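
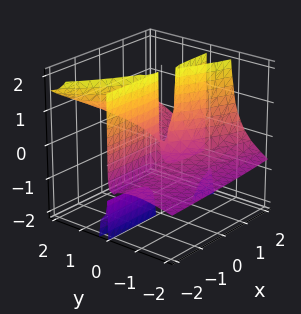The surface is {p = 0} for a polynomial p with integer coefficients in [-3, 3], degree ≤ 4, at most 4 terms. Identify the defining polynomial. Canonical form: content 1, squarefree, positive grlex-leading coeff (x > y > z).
First, I count 3 distinct pieces. Treating them together as one polynomial.
Next, the degree is 3 — the shape is more complex than any degree-2 surface.
Then, observable constraints: the visible z-axis segment lies entirely on the surface; it crosses the y-axis at the gridline y = 0; the visible x-axis segment lies entirely on the surface.
Finally, these observations pin down the coefficients.

x*y*z - y^3 + 3*y^2*z + x*y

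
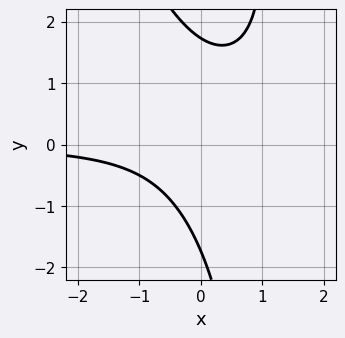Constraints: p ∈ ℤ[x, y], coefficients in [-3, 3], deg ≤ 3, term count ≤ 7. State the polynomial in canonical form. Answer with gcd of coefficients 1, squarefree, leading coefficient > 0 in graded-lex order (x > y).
(a) deg p = 3.
(b) Reading off the gridlines: the curve avoids every integer x-axis point in the box.
(c) The integer polynomial consistent with all of this is the stated p.

2*x^2*y + x*y^2 - 3*x*y - y^2 + 3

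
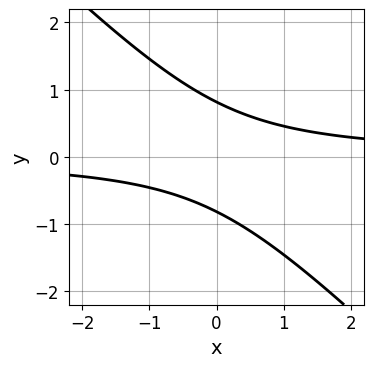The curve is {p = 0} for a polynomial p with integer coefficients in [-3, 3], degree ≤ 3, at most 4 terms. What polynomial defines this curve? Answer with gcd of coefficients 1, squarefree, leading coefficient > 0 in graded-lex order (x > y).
First, deg p = 2. No degree-1 curve has this shape.
Then, from the axis intercepts and sections: no x-intercept at any integer in the box.
Finally, matching integer coefficients to the picture gives p.

3*x*y + 3*y^2 - 2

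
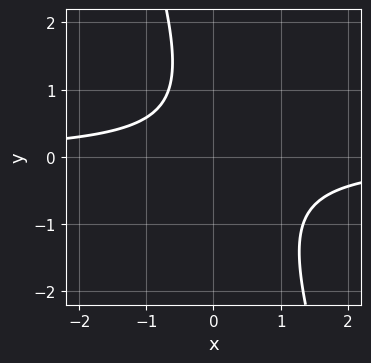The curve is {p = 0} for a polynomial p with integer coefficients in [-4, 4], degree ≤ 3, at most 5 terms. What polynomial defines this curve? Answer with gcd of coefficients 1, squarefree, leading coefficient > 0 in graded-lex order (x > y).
3*x*y + y^2 - y + 2

Degree: no degree-1 curve has this shape, so deg p = 2.
Reading off the gridlines: it misses every integer gridline on the y-axis; no x-intercept at any integer in the box.
Matching integer coefficients to the picture gives p.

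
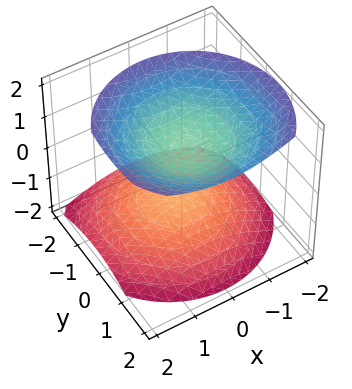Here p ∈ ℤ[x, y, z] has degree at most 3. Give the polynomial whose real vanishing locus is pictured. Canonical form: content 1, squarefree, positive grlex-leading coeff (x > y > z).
2*x^2 + 2*y^2 - y*z - 3*z^2 + 3

1. The picture has 2 separate pieces.
2. The degree is 2 — the shape is more complex than any degree-1 surface.
3. From the axis intercepts and sections: the z-axis gridline crossings are at z ∈ {-1, 1}; the surface avoids every integer x-axis point in the box.
4. Together with the visible shape, these determine p as stated.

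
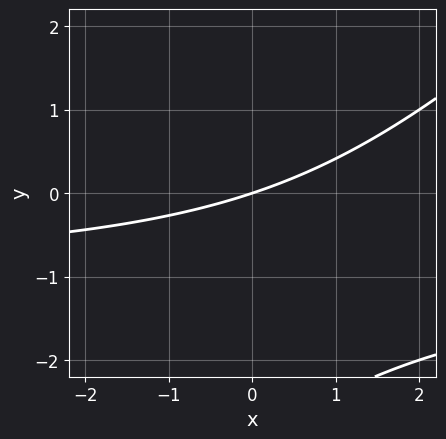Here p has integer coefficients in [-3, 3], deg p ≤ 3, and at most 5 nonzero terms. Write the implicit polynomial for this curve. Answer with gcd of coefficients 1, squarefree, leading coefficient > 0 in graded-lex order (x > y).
x*y - y^2 + x - 3*y

deg p = 2. No degree-1 curve has this shape.
From the visible intercepts: it crosses the y-axis at the gridline y = 0; it meets the x-axis at x = 0 (among the integer gridlines).
Solving for integer coefficients yields p as stated.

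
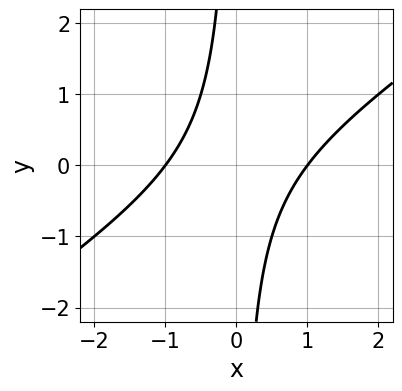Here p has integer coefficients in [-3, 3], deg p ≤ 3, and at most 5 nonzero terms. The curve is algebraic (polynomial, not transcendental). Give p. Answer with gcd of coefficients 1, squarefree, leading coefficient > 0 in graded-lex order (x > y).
2*x^2 - 3*x*y - 2

(a) The degree is 2 — no degree-1 curve has this shape.
(b) From the axis intercepts and sections: it misses every integer gridline on the y-axis; among the integer gridlines, it crosses the x-axis at x ∈ {-1, 1}.
(c) These observations pin down the coefficients.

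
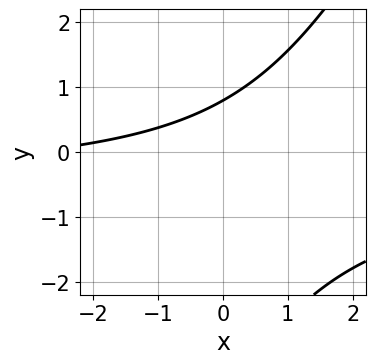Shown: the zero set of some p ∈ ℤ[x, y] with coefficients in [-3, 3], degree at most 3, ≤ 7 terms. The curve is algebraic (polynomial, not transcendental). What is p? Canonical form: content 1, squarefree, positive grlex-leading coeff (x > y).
2*x*y - y^2 + x - 3*y + 3

Degree: no degree-1 curve has this shape, so deg p = 2.
Observable constraints: it misses every integer gridline on the x-axis.
Putting this together gives p.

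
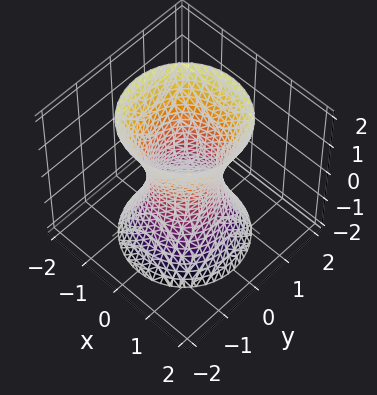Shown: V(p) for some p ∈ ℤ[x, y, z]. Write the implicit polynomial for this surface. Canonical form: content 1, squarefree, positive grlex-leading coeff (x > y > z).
3*x^2 + 3*y^2 - z^2 - 2

1. The degree is 2 — one connected sheet with a waist; a quadric.
2. Symmetries: the z ↦ −z reflection is a symmetry, so z appears only in even powers; the surface is invariant under rotation about z: p = q(x² + y², z).
3. Reading off the gridlines: a circular section at z = 2 has radius between 1 and 2; it misses every integer gridline on the z-axis.
4. Fitting integer coefficients to these (and the overall shape) gives p.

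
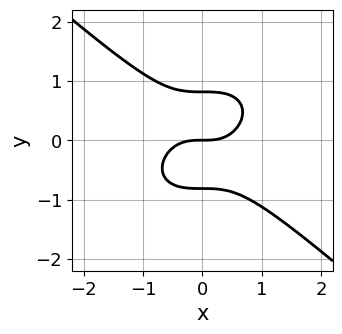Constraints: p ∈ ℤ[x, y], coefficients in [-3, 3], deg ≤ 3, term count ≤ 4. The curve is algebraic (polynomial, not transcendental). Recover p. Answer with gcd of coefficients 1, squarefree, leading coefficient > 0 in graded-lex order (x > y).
2*x^3 + 3*y^3 - 2*y

The degree is 3 — the shape is more complex than any degree-2 curve.
Against the integer gridlines: it meets the x-axis at x = 0 (among the integer gridlines); it crosses the y-axis at the gridline y = 0.
Fitting integer coefficients to these (and the overall shape) gives p.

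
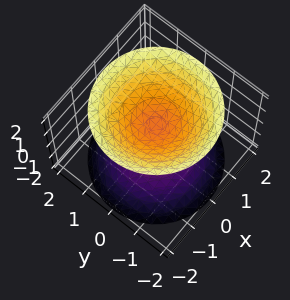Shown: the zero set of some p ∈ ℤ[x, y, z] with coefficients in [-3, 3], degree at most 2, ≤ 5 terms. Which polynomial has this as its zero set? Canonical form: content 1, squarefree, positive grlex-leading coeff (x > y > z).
First, I count 2 distinct pieces.
Then, deg p = 2.
Then, symmetries: rotational symmetry about the z-axis ⇒ p depends on x, y only through x² + y².
Then, against the integer gridlines: it misses every integer gridline on the y-axis; it misses every integer gridline on the x-axis; a circular section at z = -2 has radius between 1 and 2.
Finally, the integer polynomial consistent with all of this is the stated p.

2*x^2 + 2*y^2 - 2*z^2 + 1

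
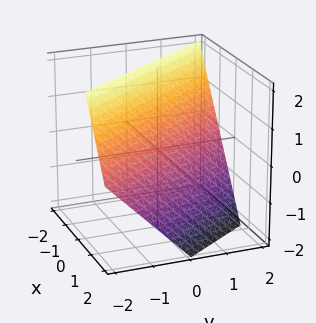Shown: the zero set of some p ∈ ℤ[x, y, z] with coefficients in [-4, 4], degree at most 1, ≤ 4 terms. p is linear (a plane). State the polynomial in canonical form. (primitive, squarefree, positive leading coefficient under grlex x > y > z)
3*x + 2*y + 2*z - 2

1. deg p = 1. Every cross-section is a straight line — this is a plane.
2. Reading off the gridlines: it meets the z-axis at z = 1 (among the integer gridlines); it meets the y-axis at y = 1 (among the integer gridlines).
3. Matching integer coefficients to the picture gives p.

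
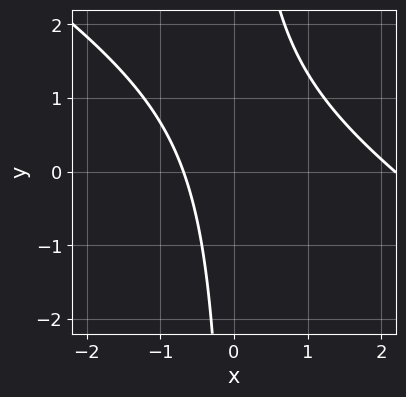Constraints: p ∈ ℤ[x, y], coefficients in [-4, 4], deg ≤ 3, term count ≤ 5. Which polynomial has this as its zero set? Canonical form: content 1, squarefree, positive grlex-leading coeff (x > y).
(a) Degree: the shape is more complex than any degree-1 curve, so deg p = 2.
(b) From the visible intercepts: the curve avoids every integer y-axis point in the box.
(c) Matching integer coefficients to the picture gives p.

2*x^2 + 3*x*y - 3*x - 3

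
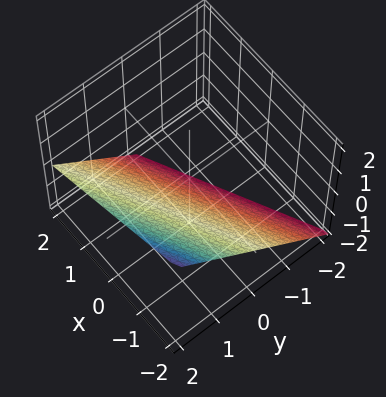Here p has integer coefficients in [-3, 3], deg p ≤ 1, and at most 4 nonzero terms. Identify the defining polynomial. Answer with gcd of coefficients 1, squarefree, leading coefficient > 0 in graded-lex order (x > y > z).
x - 2*y + 2*z + 2

First, degree: every cross-section is a straight line — this is a plane, so deg p = 1.
Then, from the axis intercepts and sections: one y-axis crossing is at y = 1; it crosses the z-axis at the gridline z = -1; it crosses the x-axis at the gridline x = -2.
Finally, solving for integer coefficients yields p as stated.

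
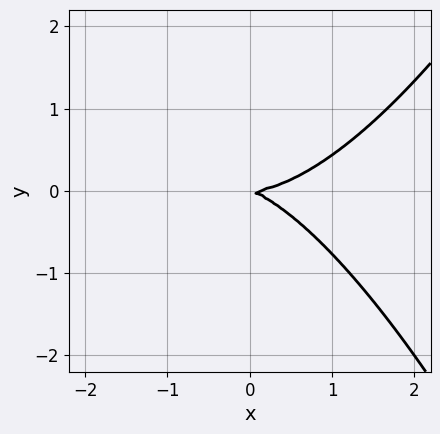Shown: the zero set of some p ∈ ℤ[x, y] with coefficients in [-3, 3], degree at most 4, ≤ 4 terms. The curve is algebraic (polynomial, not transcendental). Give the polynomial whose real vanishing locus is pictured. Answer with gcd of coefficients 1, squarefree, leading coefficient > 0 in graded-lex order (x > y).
(a) The degree is 3 — the shape is more complex than any degree-2 curve.
(b) From the axis intercepts and sections: it crosses the x-axis at the gridline x = 0; it crosses the y-axis at the gridline y = 0.
(c) Together with the visible shape, these determine p as stated.

x^3 - x*y - 3*y^2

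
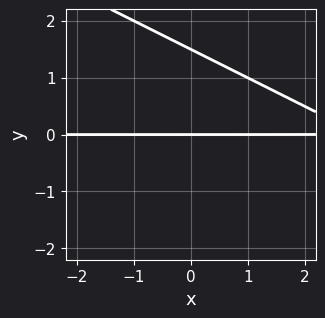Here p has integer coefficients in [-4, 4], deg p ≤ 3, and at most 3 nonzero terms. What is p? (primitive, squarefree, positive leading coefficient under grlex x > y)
x*y + 2*y^2 - 3*y

First, degree: no degree-1 curve has this shape, so deg p = 2.
Next, checking where it meets the axes: the visible x-axis segment lies entirely on the curve; one y-axis crossing is at y = 0.
Finally, the integer polynomial consistent with all of this is the stated p.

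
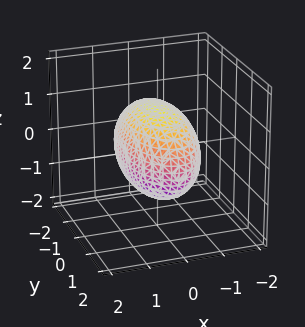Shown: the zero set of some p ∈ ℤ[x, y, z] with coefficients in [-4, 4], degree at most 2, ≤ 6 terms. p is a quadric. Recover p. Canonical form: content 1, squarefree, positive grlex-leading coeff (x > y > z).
3*x^2 + y^2 + 2*z^2 - 3

(a) deg p = 2. Bounded and convex; a quadric.
(b) Symmetries: it's symmetric under y → −y, forcing even powers of y; mirror symmetry z ↦ −z ⇒ only even powers of z; mirror symmetry x ↦ −x ⇒ only even powers of x.
(c) Observable constraints: among the integer gridlines, it crosses the x-axis at x ∈ {-1, 1}.
(d) Fitting integer coefficients to these (and the overall shape) gives p.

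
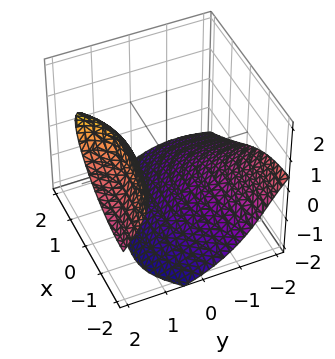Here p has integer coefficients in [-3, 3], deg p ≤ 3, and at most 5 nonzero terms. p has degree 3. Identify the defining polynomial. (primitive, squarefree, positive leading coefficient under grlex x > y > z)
First, I count 2 distinct pieces. Treating them together as one polynomial.
Next, degree: a generic line meets the surface in up to 3 points, so deg p = 3.
Then, reading off the gridlines: it misses every integer gridline on the y-axis; it misses every integer gridline on the x-axis.
Finally, fitting integer coefficients to these (and the overall shape) gives p.

x*y^2 + z^3 + x^2 - 3*y*z + 3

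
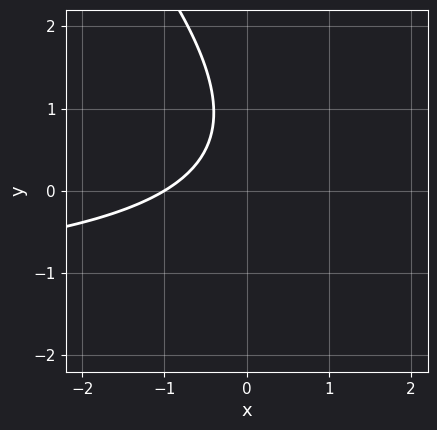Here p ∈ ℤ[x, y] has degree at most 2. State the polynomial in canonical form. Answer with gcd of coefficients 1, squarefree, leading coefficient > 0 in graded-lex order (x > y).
First, deg p = 2.
Next, from the visible intercepts: it crosses the x-axis at the gridline x = -1; the curve avoids every integer y-axis point in the box.
Finally, these observations pin down the coefficients.

2*x*y + 2*y^2 + 3*x - 3*y + 3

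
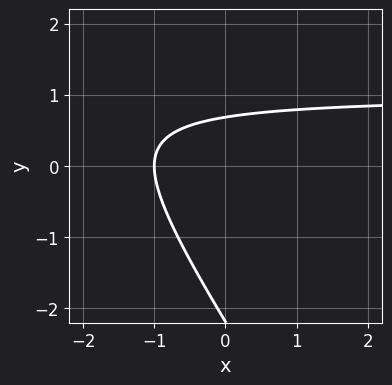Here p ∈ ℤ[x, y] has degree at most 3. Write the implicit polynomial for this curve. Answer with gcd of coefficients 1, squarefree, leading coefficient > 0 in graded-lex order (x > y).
First, degree: no degree-1 curve has this shape, so deg p = 2.
Next, reading off the gridlines: it crosses the x-axis at the gridline x = -1.
Finally, together with the visible shape, these determine p as stated.

3*x*y + 2*y^2 - 3*x + 3*y - 3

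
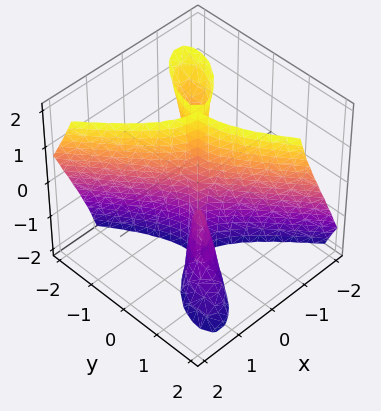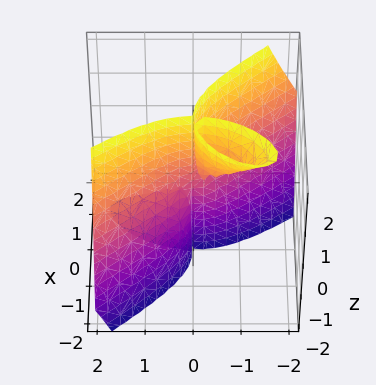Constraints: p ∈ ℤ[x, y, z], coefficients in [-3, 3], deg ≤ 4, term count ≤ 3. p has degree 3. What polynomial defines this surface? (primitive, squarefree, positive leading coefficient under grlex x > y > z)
I count 2 distinct pieces. Treating them together as one polynomial.
deg p = 3. The shape is more complex than any degree-2 surface.
Checking where it meets the axes: it crosses the x-axis at the gridline x = 0; the visible z-axis segment lies entirely on the surface; it meets the y-axis at y = 0 (among the integer gridlines).
Solving for integer coefficients yields p as stated.

2*x^3 + 2*x*y*z + y^3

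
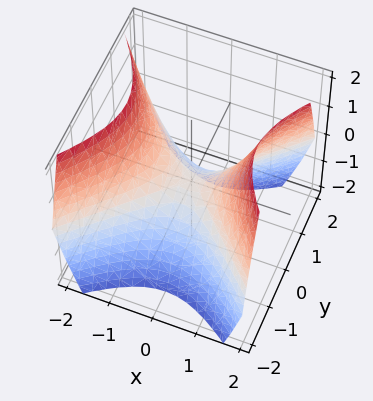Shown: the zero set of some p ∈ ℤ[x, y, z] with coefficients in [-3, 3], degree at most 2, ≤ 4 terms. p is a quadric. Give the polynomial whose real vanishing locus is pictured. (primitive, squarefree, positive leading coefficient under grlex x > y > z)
1. The degree is 2 — a saddle surface; a quadric.
2. Symmetries: mirror symmetry y ↦ −y ⇒ only even powers of y; mirror symmetry x ↦ −x ⇒ only even powers of x.
3. From the visible intercepts: one x-axis crossing is at x = 0; one z-axis crossing is at z = 0; one y-axis crossing is at y = 0.
4. These observations pin down the coefficients.

x^2 - y^2 - z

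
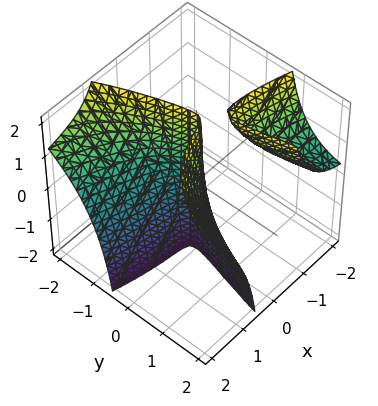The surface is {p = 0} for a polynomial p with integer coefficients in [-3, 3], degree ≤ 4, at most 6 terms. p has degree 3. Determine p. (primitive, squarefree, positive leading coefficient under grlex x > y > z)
First, the picture has 2 separate pieces. They look like related sheets of one shape, so recover p as a whole.
Next, degree: a generic line meets the surface in up to 3 points, so deg p = 3.
Next, against the integer gridlines: the visible z-axis segment lies entirely on the surface; it crosses the x-axis at the gridline x = 0; one y-axis crossing is at y = 0.
Finally, together with the visible shape, these determine p as stated.

x^3 + 2*x^2*y - 3*x*y*z - 2*y^2 + 2*x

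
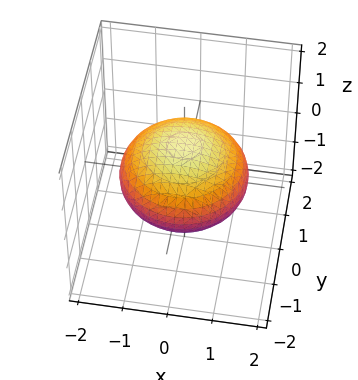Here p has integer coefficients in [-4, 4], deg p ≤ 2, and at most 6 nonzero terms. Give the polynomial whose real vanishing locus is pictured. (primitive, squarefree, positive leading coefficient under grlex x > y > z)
x^2 + y^2 + 2*z^2 - 2

deg p = 2. A generic line meets the surface in up to 2 points.
By symmetry, the surface is invariant under rotation about z: p = q(x² + y², z).
From the axis intercepts and sections: among the integer gridlines, it crosses the z-axis at z ∈ {-1, 1}; a circular section at z = 0 has radius between 1 and 2.
Together with the visible shape, these determine p as stated.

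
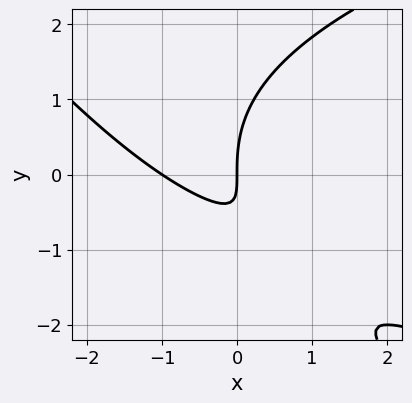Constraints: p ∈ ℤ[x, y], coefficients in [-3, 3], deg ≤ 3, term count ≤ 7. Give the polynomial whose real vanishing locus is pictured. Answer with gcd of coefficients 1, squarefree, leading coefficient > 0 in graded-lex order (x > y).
First, degree: a generic line meets the curve in up to 3 points, so deg p = 3.
Then, observable constraints: the x-axis gridline crossings are at x ∈ {-1, 0}; one y-axis crossing is at y = 0.
Finally, putting this together gives p.

x*y^2 + y^3 - 2*x^2 - 3*x*y - 2*x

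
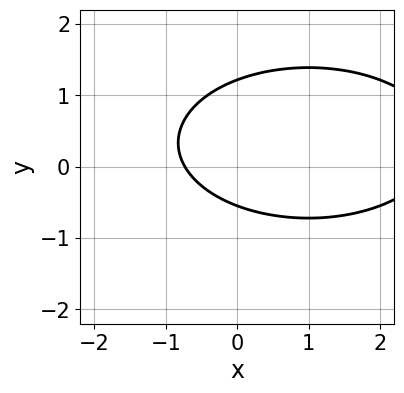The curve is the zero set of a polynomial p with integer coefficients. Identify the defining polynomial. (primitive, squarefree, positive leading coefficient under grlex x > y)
x^2 + 3*y^2 - 2*x - 2*y - 2

1. deg p = 2. The shape is more complex than any degree-1 curve.
2. Matching integer coefficients to the picture gives p.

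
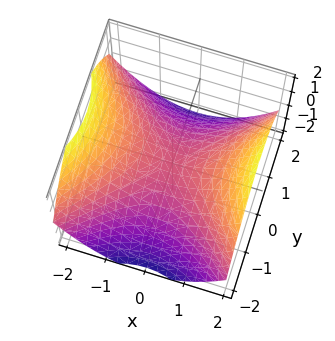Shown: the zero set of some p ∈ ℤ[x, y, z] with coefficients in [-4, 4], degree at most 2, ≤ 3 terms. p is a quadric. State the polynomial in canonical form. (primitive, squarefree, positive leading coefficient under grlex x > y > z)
First, degree: a saddle surface; a quadric, so deg p = 2.
Then, symmetries: the y ↦ −y reflection is a symmetry, so y appears only in even powers; it's symmetric under x → −x, forcing even powers of x.
Next, from the visible intercepts: it crosses the x-axis at the gridline x = 0; it crosses the z-axis at the gridline z = 0; it meets the y-axis at y = 0 (among the integer gridlines).
Finally, assembling these constraints gives the stated polynomial.

x^2 - y^2 - 2*z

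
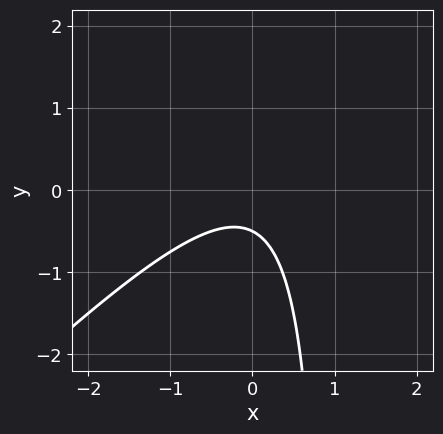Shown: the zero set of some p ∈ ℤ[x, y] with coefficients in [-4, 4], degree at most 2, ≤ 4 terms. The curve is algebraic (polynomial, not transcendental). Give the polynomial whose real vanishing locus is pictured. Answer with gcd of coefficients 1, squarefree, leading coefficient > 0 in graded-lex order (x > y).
2*x^2 - 2*x*y + 2*y + 1

(a) deg p = 2.
(b) From the visible intercepts: the curve avoids every integer x-axis point in the box.
(c) Solving for integer coefficients yields p as stated.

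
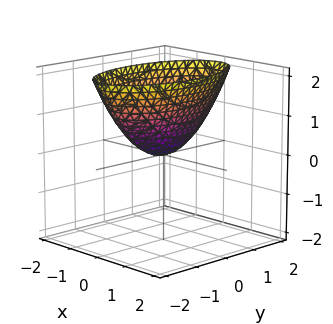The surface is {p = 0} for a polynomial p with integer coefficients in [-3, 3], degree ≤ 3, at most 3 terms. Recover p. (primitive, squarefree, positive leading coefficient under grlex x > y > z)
3*x^2 + y^2 - 2*z

deg p = 2. A single bowl opening along one axis; a quadric.
Symmetries: it's symmetric under y → −y, forcing even powers of y; the x ↦ −x reflection is a symmetry, so x appears only in even powers.
From the visible intercepts: one x-axis crossing is at x = 0; it crosses the z-axis at the gridline z = 0; one y-axis crossing is at y = 0.
Together with the visible shape, these determine p as stated.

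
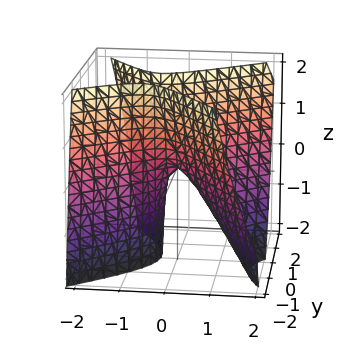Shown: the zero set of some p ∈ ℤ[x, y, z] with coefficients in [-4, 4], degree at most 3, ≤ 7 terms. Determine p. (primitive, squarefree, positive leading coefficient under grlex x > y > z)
3*x^2 - 2*x*y + 2*x*z - 3*y^2 + z

(a) Degree: a generic line meets the surface in up to 2 points, so deg p = 2.
(b) Observable constraints: it meets the x-axis at x = 0 (among the integer gridlines); it crosses the y-axis at the gridline y = 0.
(c) Together with the visible shape, these determine p as stated.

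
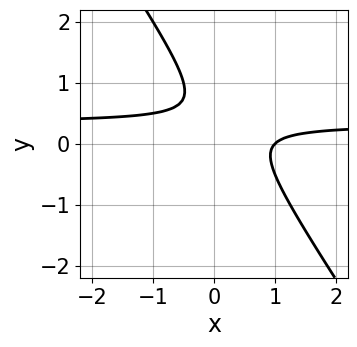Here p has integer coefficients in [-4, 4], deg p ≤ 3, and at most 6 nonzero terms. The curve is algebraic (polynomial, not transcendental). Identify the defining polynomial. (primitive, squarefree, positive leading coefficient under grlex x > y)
1. The degree is 2 — a generic line meets the curve in up to 2 points.
2. Reading off the gridlines: it meets the x-axis at x = 1 (among the integer gridlines); it misses every integer gridline on the y-axis.
3. Assembling these constraints gives the stated polynomial.

3*x*y + 2*y^2 - x - 2*y + 1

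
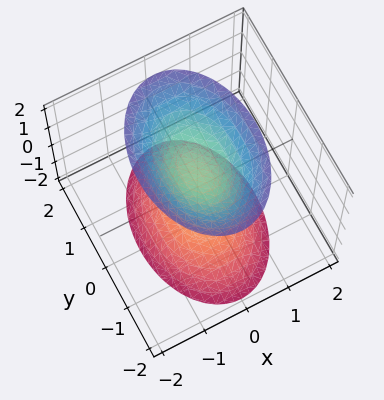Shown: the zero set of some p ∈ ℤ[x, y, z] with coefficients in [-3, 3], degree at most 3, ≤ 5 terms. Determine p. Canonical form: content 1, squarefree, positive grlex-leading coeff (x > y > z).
2*x^2 + y^2 - z^2 + 1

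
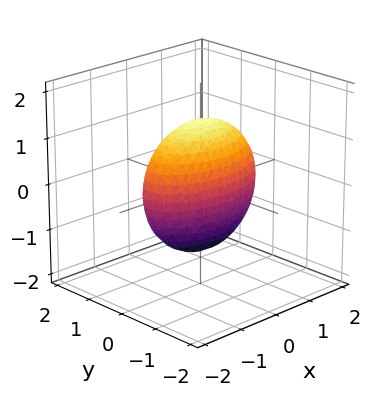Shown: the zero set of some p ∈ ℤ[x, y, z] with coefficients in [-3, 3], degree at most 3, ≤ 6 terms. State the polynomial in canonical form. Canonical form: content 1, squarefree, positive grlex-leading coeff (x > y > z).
(a) Degree: bounded and convex; a quadric, so deg p = 2.
(b) Symmetries: mirror symmetry z ↦ −z ⇒ only even powers of z; it's symmetric under x → −x, forcing even powers of x; mirror symmetry y ↦ −y ⇒ only even powers of y.
(c) Together with the visible shape, these determine p as stated.

x^2 + 3*y^2 + z^2 - 2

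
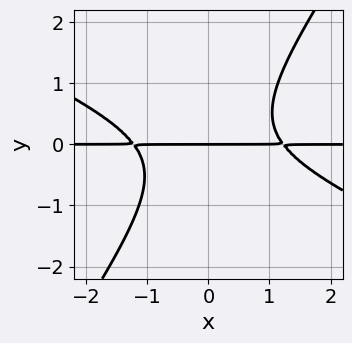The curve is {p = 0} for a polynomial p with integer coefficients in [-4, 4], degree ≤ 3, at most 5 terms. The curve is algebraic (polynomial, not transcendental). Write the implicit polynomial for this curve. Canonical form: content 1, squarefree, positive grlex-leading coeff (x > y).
2*x^2*y + 3*x*y^2 - 3*y^3 - 3*y

First, the degree is 3 — the shape is more complex than any degree-2 curve.
Next, reading off the gridlines: every point of the x-axis in the box is on the curve; one y-axis crossing is at y = 0.
Finally, solving for integer coefficients yields p as stated.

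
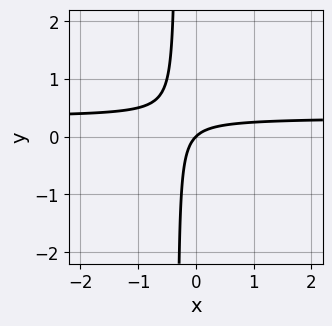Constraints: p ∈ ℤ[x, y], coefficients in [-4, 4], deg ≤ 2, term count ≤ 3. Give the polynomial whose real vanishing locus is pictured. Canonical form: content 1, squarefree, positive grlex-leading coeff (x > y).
3*x*y - x + y

(a) The degree is 2 — the shape is more complex than any degree-1 curve.
(b) From the visible intercepts: it crosses the y-axis at the gridline y = 0; one x-axis crossing is at x = 0.
(c) Assembling these constraints gives the stated polynomial.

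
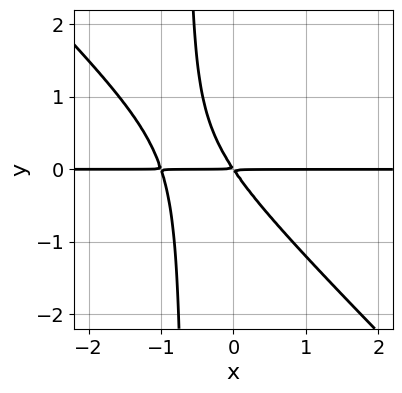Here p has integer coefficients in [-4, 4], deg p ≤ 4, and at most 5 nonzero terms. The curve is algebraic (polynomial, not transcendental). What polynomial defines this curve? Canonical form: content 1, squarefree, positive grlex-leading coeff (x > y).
3*x^2*y + 3*x*y^2 + 3*x*y + 2*y^2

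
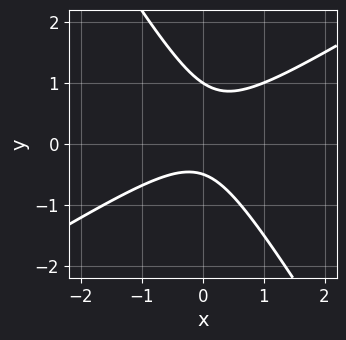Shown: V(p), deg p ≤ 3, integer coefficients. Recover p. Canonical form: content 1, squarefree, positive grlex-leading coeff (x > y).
(a) The degree is 2 — no degree-1 curve has this shape.
(b) Checking where it meets the axes: it meets the y-axis at y = 1 (among the integer gridlines); no x-intercept at any integer in the box.
(c) Fitting integer coefficients to these (and the overall shape) gives p.

2*x^2 - 2*x*y - 2*y^2 + y + 1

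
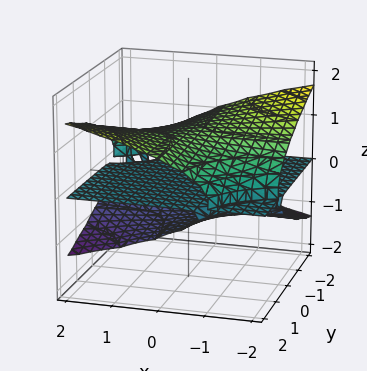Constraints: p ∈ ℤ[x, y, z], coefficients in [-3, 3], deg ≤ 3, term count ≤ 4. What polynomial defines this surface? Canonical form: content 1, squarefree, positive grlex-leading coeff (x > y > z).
x*y*z - 3*z^3 + z^2 + 2*z

1. deg p = 3. The shape is more complex than any degree-2 surface.
2. Reading off the gridlines: every point of the x-axis in the box is on the surface; every point of the y-axis in the box is on the surface.
3. These observations pin down the coefficients. Check: (0, 0, 1) on the z-axis lies on the surface, and p(0, 0, 1) = 0. ✓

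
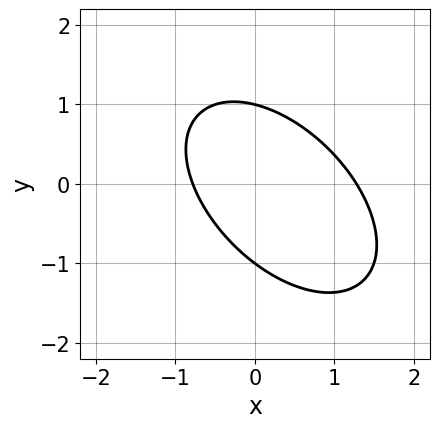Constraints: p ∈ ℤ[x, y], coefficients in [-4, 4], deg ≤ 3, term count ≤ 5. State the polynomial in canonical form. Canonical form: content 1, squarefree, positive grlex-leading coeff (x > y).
1. deg p = 2.
2. Against the integer gridlines: among the integer gridlines, it crosses the y-axis at y ∈ {-1, 1}.
3. These observations pin down the coefficients.

2*x^2 + 2*x*y + 2*y^2 - x - 2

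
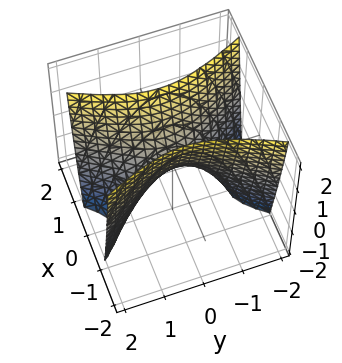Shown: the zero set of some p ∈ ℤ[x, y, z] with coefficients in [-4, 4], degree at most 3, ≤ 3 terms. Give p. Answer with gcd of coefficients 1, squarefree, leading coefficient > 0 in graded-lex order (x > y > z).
(a) deg p = 2. A hyperbolic paraboloid; a quadric.
(b) Symmetries: it's symmetric under y → −y, forcing even powers of y; the x ↦ −x reflection is a symmetry, so x appears only in even powers.
(c) From the visible intercepts: it crosses the x-axis at the gridline x = 0; it meets the y-axis at y = 0 (among the integer gridlines); one z-axis crossing is at z = 0.
(d) Solving for integer coefficients yields p as stated.

3*x^2 - y^2 - z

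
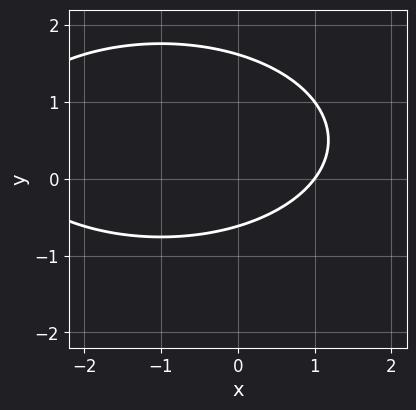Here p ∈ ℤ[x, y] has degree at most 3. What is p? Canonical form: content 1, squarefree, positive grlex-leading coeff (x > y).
(a) Degree: the shape is more complex than any degree-1 curve, so deg p = 2.
(b) Against the integer gridlines: it crosses the x-axis at the gridline x = 1.
(c) Fitting integer coefficients to these (and the overall shape) gives p.

x^2 + 3*y^2 + 2*x - 3*y - 3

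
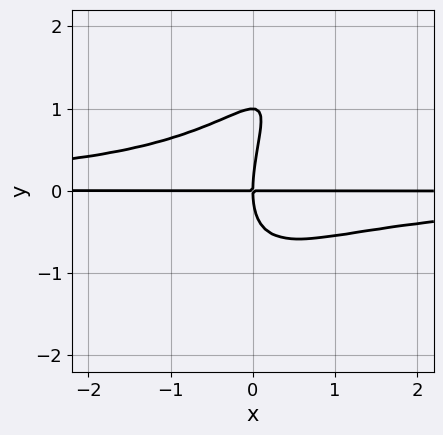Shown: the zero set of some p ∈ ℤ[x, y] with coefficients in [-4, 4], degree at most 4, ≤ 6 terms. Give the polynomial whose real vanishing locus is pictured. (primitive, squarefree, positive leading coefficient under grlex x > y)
deg p = 4.
Checking where it meets the axes: among the integer gridlines, it crosses the y-axis at y ∈ {0, 1}; every point of the x-axis in the box is on the curve.
Matching integer coefficients to the picture gives p.

3*x^2*y^2 - 3*x*y^3 + y^4 - y^3 + 3*x*y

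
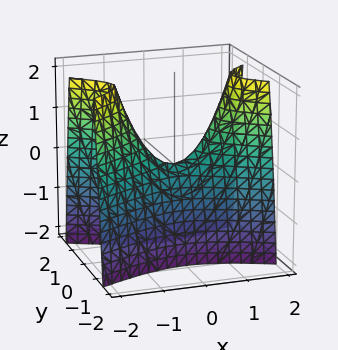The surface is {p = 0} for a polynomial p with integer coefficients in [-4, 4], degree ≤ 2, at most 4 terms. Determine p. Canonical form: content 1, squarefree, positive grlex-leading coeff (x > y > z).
x^2 - 3*y^2 - z

deg p = 2. A saddle surface; a quadric.
Symmetries: the y ↦ −y reflection is a symmetry, so y appears only in even powers; the x ↦ −x reflection is a symmetry, so x appears only in even powers.
Reading off the gridlines: it meets the y-axis at y = 0 (among the integer gridlines); it meets the z-axis at z = 0 (among the integer gridlines); it crosses the x-axis at the gridline x = 0.
These observations pin down the coefficients.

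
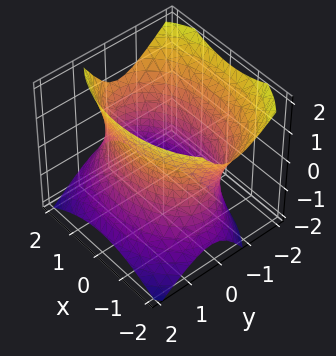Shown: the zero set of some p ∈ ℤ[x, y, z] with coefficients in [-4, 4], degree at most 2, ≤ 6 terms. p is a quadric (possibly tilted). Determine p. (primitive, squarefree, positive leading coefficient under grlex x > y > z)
x^2 + 2*y^2 + y*z - z^2 - 3

First, degree: the shape is more complex than any degree-1 surface, so deg p = 2.
Then, observable constraints: the surface avoids every integer z-axis point in the box.
Finally, these observations pin down the coefficients.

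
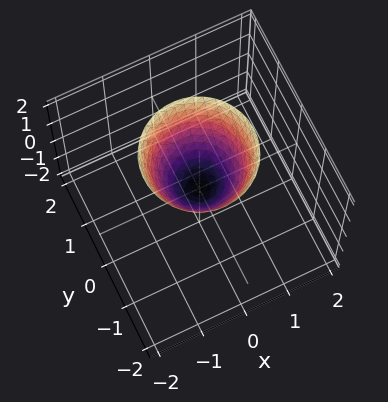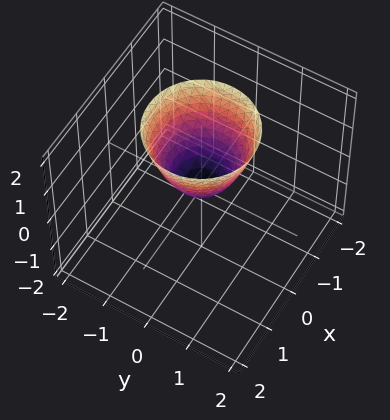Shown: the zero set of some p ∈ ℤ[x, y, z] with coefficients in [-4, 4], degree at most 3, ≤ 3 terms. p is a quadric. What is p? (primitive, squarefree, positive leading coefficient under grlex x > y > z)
(a) deg p = 2. A single bowl opening along one axis; a quadric.
(b) Symmetries: the z-axis is an axis of rotation, so x and y enter only as x² + y².
(c) Reading off the gridlines: it meets the x-axis at x = 0 (among the integer gridlines); it meets the z-axis at z = 0 (among the integer gridlines); it meets the y-axis at y = 0 (among the integer gridlines).
(d) The integer polynomial consistent with all of this is the stated p.

3*x^2 + 3*y^2 - 2*z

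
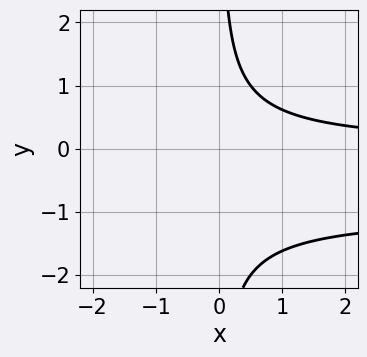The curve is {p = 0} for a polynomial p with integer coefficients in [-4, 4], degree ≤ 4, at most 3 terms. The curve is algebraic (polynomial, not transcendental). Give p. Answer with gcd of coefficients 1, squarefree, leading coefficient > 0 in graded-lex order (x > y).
x*y^2 + x*y - 1

1. Degree: no degree-2 curve has this shape, so deg p = 3.
2. Against the integer gridlines: it misses every integer gridline on the x-axis; it misses every integer gridline on the y-axis.
3. Solving for integer coefficients yields p as stated.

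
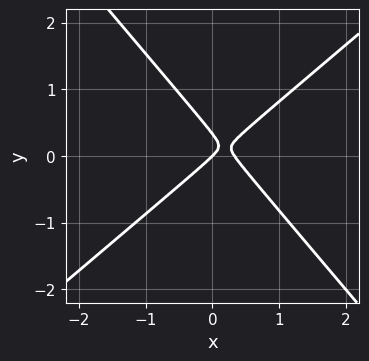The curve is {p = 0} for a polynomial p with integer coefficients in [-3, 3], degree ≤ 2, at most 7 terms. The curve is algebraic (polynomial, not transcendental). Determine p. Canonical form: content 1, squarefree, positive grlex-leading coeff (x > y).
Degree: a generic line meets the curve in up to 2 points, so deg p = 2.
Against the integer gridlines: one x-axis crossing is at x = 0; it crosses the y-axis at the gridline y = 0.
Together with the visible shape, these determine p as stated.

3*x^2 - x*y - 3*y^2 - x + y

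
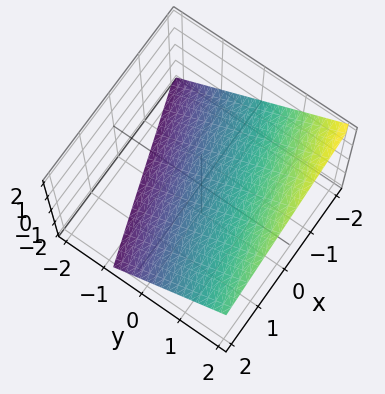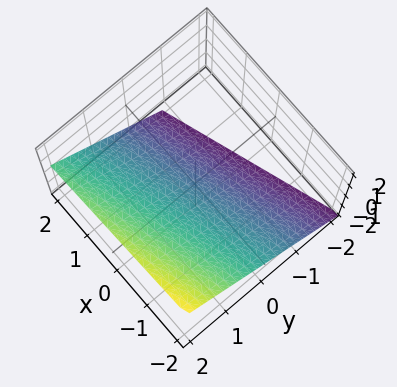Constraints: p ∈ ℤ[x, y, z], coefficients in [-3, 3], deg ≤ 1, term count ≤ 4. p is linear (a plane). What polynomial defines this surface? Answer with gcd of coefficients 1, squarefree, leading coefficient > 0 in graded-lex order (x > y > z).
(a) deg p = 1.
(b) Checking where it meets the axes: one x-axis crossing is at x = -2.
(c) Putting this together gives p.

x - 3*y + 3*z + 2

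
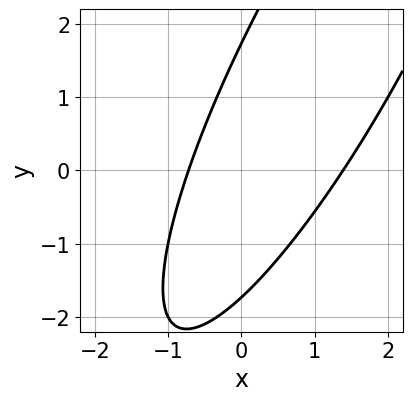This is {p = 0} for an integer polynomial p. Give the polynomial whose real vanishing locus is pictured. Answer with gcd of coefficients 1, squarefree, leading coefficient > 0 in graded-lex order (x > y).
The degree is 2 — no degree-1 curve has this shape.
Putting this together gives p.

3*x^2 - 3*x*y + y^2 - 2*x - 3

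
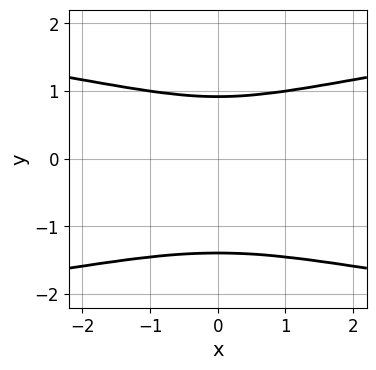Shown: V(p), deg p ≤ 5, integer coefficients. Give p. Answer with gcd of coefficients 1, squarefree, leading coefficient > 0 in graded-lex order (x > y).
Degree: no degree-3 curve has this shape, so deg p = 4.
Symmetries: the x ↦ −x reflection is a symmetry, so x appears only in even powers.
Against the integer gridlines: the curve avoids every integer x-axis point in the box.
Fitting integer coefficients to these (and the overall shape) gives p.

3*y^4 + 2*y^3 - x^2 - 2*y^2 - 2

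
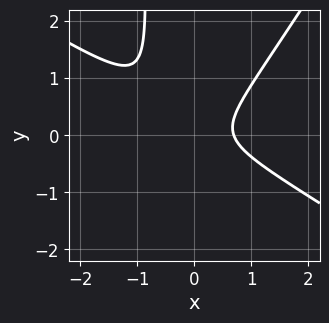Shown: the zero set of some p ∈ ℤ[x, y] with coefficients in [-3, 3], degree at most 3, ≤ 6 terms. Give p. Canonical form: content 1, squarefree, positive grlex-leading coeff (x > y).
3*x^3 + 3*x^2*y - 3*x*y^2 - 3*y^2 - 1

(a) deg p = 3.
(b) Reading off the gridlines: no y-intercept at any integer in the box.
(c) Matching integer coefficients to the picture gives p.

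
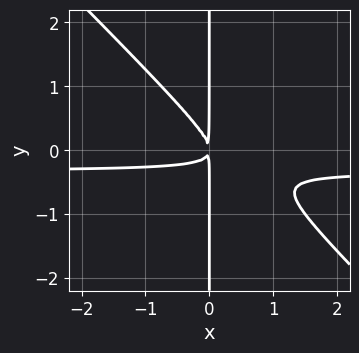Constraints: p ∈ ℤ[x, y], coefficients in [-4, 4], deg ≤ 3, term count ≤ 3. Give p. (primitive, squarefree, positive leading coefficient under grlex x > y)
3*x^2*y + 3*x*y^2 + x^2

The degree is 3 — no degree-2 curve has this shape.
From the axis intercepts and sections: the visible y-axis segment lies entirely on the curve.
Putting this together gives p.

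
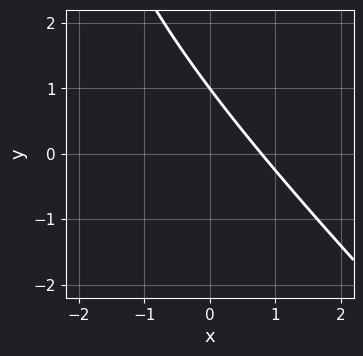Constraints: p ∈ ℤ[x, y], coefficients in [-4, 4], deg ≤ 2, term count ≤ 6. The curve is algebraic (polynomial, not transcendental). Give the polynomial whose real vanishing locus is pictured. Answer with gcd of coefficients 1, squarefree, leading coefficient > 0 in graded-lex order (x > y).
(a) Degree: no degree-1 curve has this shape, so deg p = 2.
(b) Observable constraints: it crosses the y-axis at the gridline y = 1.
(c) Together with the visible shape, these determine p as stated.

x^2 + x*y + 3*x + 3*y - 3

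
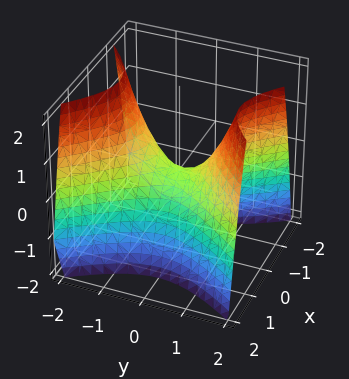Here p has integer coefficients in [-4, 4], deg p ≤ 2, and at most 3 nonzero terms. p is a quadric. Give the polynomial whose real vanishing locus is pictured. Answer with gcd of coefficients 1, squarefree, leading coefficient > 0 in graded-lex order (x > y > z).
Degree: a saddle surface; a quadric, so deg p = 2.
Symmetries: it's symmetric under y → −y, forcing even powers of y; the x ↦ −x reflection is a symmetry, so x appears only in even powers.
Observable constraints: it crosses the z-axis at the gridline z = 0; it meets the x-axis at x = 0 (among the integer gridlines); one y-axis crossing is at y = 0.
Fitting integer coefficients to these (and the overall shape) gives p.

3*x^2 - 2*y^2 + 2*z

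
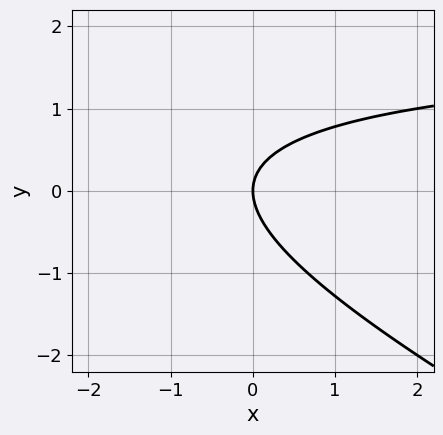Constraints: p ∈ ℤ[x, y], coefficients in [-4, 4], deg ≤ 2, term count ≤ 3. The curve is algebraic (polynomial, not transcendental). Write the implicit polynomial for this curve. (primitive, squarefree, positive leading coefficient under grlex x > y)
x*y + 2*y^2 - 2*x

(a) The degree is 2 — no degree-1 curve has this shape.
(b) Checking where it meets the axes: one x-axis crossing is at x = 0; one y-axis crossing is at y = 0.
(c) The integer polynomial consistent with all of this is the stated p.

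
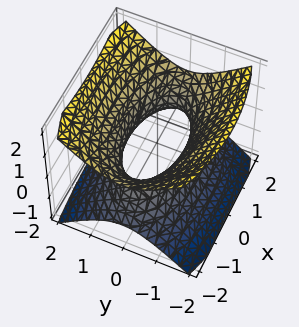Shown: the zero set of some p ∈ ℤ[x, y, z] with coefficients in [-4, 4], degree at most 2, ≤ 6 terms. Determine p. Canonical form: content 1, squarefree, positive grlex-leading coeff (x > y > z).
First, the degree is 2 — an hourglass — one-sheet hyperboloid; a quadric.
Next, symmetries: mirror symmetry z ↦ −z ⇒ only even powers of z; the y ↦ −y reflection is a symmetry, so y appears only in even powers; the x ↦ −x reflection is a symmetry, so x appears only in even powers.
Then, from the visible intercepts: it misses every integer gridline on the z-axis.
Finally, together with the visible shape, these determine p as stated.

x^2 + 3*y^2 - 3*z^2 - 2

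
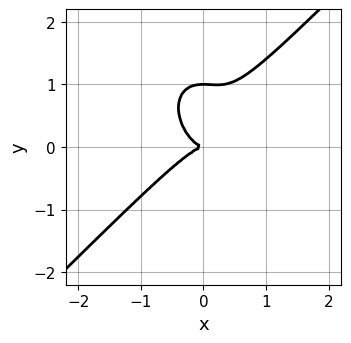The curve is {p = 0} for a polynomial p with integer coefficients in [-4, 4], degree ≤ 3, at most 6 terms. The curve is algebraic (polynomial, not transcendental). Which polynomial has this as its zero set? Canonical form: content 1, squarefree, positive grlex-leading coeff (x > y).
First, deg p = 3. A generic line meets the curve in up to 3 points.
Then, against the integer gridlines: the y-axis gridline crossings are at y ∈ {0, 1}; it meets the x-axis at x = 0 (among the integer gridlines).
Finally, fitting integer coefficients to these (and the overall shape) gives p.

3*x^3 - x^2*y - 2*y^3 + 2*y^2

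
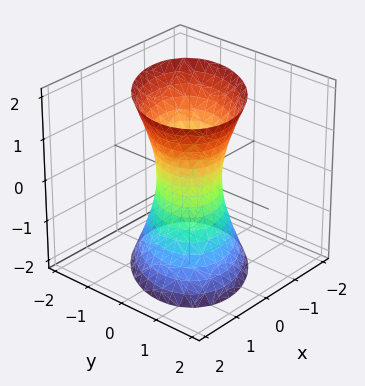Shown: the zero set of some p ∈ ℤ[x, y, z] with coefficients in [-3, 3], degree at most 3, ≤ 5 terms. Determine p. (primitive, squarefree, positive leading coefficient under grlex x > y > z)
3*x^2 - 2*x*y + 3*y^2 - z^2 - 2

(a) The degree is 2 — no degree-1 surface has this shape.
(b) Reading off the gridlines: the surface avoids every integer z-axis point in the box.
(c) Solving for integer coefficients yields p as stated.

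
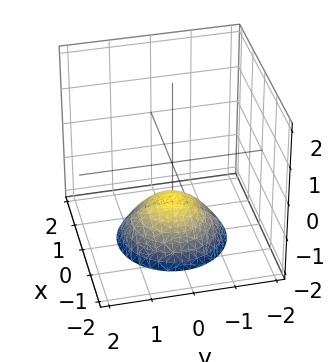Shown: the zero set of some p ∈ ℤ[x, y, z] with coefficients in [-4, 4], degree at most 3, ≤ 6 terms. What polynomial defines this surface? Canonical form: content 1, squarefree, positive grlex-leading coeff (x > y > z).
2*x^2 + 2*y^2 + 3*z + 3

First, degree: a generic line meets the surface in up to 2 points, so deg p = 2.
Then, by symmetry, the z-axis is an axis of rotation, so x and y enter only as x² + y².
Next, against the integer gridlines: the surface avoids every integer y-axis point in the box; the surface avoids every integer x-axis point in the box; one z-axis crossing is at z = -1.
Finally, assembling these constraints gives the stated polynomial.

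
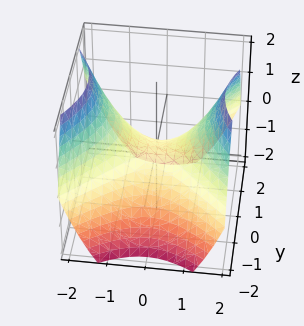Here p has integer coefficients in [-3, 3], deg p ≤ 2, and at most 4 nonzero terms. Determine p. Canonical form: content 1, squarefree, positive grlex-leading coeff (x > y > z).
2*x^2 - 2*y^2 - 3*z

(a) deg p = 2.
(b) Symmetries: it's symmetric under y → −y, forcing even powers of y; the x ↦ −x reflection is a symmetry, so x appears only in even powers.
(c) From the visible intercepts: it meets the x-axis at x = 0 (among the integer gridlines); it meets the z-axis at z = 0 (among the integer gridlines); one y-axis crossing is at y = 0.
(d) Solving for integer coefficients yields p as stated.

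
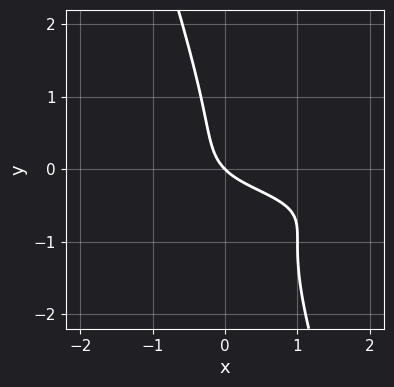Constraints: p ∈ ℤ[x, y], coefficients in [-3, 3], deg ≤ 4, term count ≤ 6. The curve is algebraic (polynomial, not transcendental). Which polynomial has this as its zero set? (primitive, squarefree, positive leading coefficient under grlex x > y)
3*x*y^2 + y^3 + 2*x*y + x + y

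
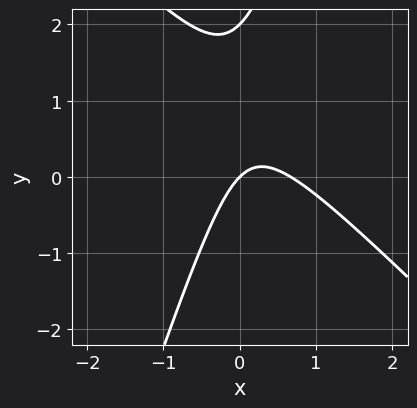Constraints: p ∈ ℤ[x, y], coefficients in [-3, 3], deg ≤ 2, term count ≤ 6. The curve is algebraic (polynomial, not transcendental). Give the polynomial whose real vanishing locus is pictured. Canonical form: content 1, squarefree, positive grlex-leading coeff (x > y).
3*x^2 + 2*x*y - y^2 - 2*x + 2*y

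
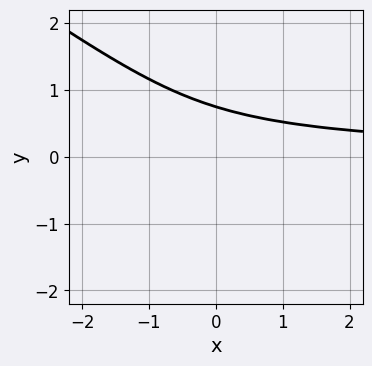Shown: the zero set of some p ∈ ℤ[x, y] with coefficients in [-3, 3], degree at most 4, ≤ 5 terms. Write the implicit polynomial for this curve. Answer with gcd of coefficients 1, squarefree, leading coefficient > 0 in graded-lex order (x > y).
2*x*y^2 + 3*y^3 + x*y + y - 2

(a) Degree: a generic line meets the curve in up to 3 points, so deg p = 3.
(b) Reading off the gridlines: the curve avoids every integer x-axis point in the box.
(c) Putting this together gives p.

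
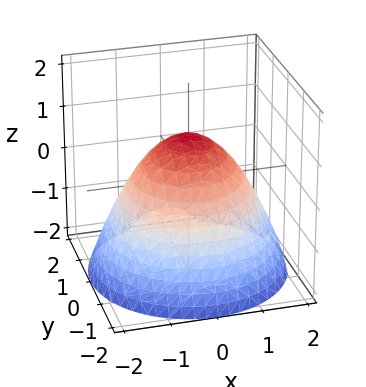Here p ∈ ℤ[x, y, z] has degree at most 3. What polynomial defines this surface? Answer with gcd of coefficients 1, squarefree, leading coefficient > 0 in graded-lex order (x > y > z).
1. deg p = 2.
2. Symmetries: rotational symmetry about the z-axis ⇒ p depends on x, y only through x² + y².
3. Checking where it meets the axes: it meets the z-axis at z = 1 (among the integer gridlines); a circular section at z = -1 has radius between 1 and 2.
4. Together with the visible shape, these determine p as stated.

2*x^2 + 2*y^2 + 3*z - 3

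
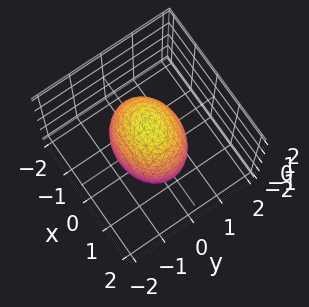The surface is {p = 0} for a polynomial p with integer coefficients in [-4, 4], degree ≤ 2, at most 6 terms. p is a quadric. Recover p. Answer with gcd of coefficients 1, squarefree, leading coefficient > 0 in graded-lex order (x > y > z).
2*x^2 + 3*y^2 + z^2 - 3

1. deg p = 2.
2. Symmetries: mirror symmetry x ↦ −x ⇒ only even powers of x; mirror symmetry z ↦ −z ⇒ only even powers of z; mirror symmetry y ↦ −y ⇒ only even powers of y.
3. Observable constraints: the y-axis gridline crossings are at y ∈ {-1, 1}.
4. Solving for integer coefficients yields p as stated.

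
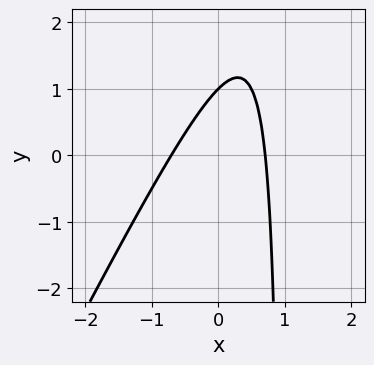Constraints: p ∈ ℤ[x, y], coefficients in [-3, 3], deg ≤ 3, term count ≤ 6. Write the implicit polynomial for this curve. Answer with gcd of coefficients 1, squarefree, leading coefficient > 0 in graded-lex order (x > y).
2*x^2 - x*y + y - 1

(a) The degree is 2 — a generic line meets the curve in up to 2 points.
(b) Checking where it meets the axes: it meets the y-axis at y = 1 (among the integer gridlines).
(c) Matching integer coefficients to the picture gives p.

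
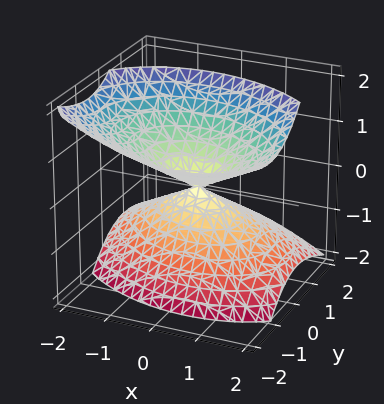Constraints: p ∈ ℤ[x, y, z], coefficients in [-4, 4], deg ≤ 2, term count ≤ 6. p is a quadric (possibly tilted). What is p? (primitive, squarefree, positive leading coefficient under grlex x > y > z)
2*x^2 + x*y + 3*y^2 + 3*y*z - 3*z^2

First, there are 2 components. They look like related sheets of one shape, so recover p as a whole.
Then, deg p = 2. No degree-1 surface has this shape.
Next, from the axis intercepts and sections: it meets the z-axis at z = 0 (among the integer gridlines); one y-axis crossing is at y = 0; it crosses the x-axis at the gridline x = 0.
Finally, matching integer coefficients to the picture gives p.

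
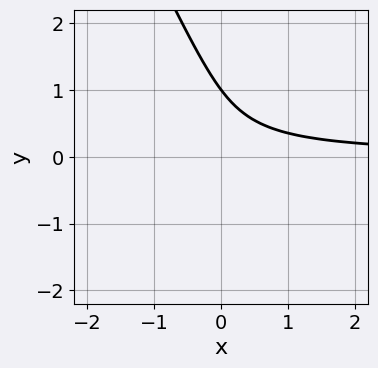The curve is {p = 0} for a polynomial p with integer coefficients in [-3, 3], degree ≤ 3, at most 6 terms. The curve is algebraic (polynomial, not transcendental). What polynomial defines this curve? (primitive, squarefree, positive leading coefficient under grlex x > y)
2*x*y^2 + y^3 + 2*x*y - 1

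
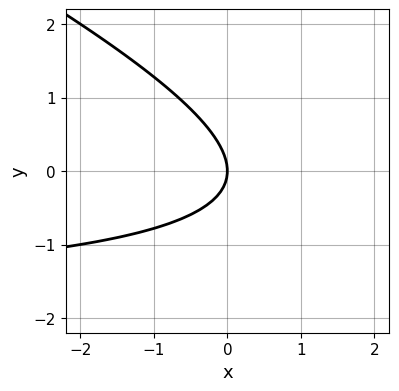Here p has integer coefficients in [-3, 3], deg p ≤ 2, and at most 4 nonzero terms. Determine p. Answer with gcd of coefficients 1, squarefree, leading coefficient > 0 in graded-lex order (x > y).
(a) Degree: the shape is more complex than any degree-1 curve, so deg p = 2.
(b) Checking where it meets the axes: it crosses the y-axis at the gridline y = 0; one x-axis crossing is at x = 0.
(c) Together with the visible shape, these determine p as stated.

x*y + 2*y^2 + 2*x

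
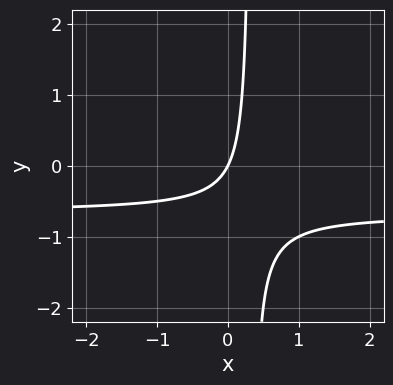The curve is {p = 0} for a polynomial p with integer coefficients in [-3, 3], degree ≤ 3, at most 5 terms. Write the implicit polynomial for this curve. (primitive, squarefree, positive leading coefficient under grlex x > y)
(a) The degree is 2 — the shape is more complex than any degree-1 curve.
(b) Checking where it meets the axes: it meets the x-axis at x = 0 (among the integer gridlines); it crosses the y-axis at the gridline y = 0.
(c) The integer polynomial consistent with all of this is the stated p.

3*x*y + 2*x - y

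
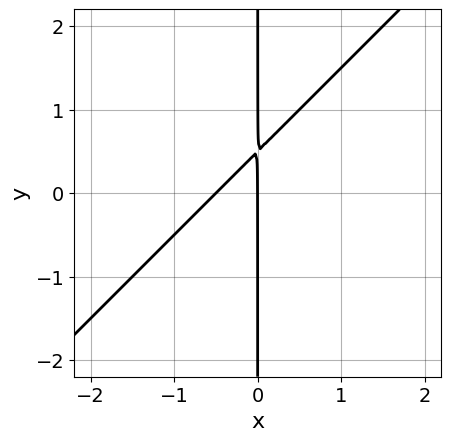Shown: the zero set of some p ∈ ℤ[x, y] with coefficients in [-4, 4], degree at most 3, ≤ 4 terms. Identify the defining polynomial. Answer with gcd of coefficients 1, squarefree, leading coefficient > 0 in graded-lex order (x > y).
(a) deg p = 2. No degree-1 curve has this shape.
(b) Checking where it meets the axes: every point of the y-axis in the box is on the curve; it crosses the x-axis at the gridline x = 0.
(c) Fitting integer coefficients to these (and the overall shape) gives p.

2*x^2 - 2*x*y + x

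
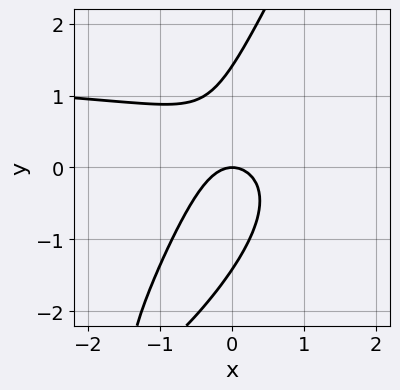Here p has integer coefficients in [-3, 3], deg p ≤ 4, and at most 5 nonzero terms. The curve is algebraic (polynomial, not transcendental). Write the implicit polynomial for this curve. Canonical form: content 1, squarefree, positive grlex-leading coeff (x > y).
2*x^2*y - 3*x*y^2 + y^3 - 3*x^2 - 2*y

The degree is 3 — the shape is more complex than any degree-2 curve.
Checking where it meets the axes: one y-axis crossing is at y = 0; it crosses the x-axis at the gridline x = 0.
Solving for integer coefficients yields p as stated.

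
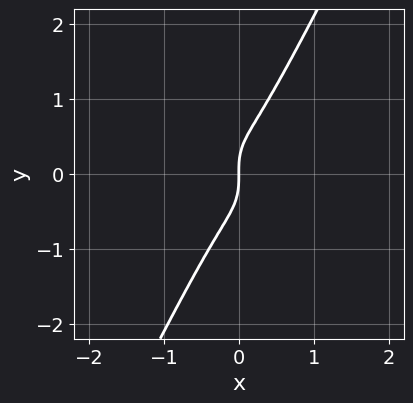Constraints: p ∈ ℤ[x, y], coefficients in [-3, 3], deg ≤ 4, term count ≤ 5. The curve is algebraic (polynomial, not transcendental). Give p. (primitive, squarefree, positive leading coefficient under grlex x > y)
2*x^3 + 3*x^2*y - y^3 + x

Degree: a generic line meets the curve in up to 3 points, so deg p = 3.
Against the integer gridlines: it crosses the y-axis at the gridline y = 0; it crosses the x-axis at the gridline x = 0.
Matching integer coefficients to the picture gives p.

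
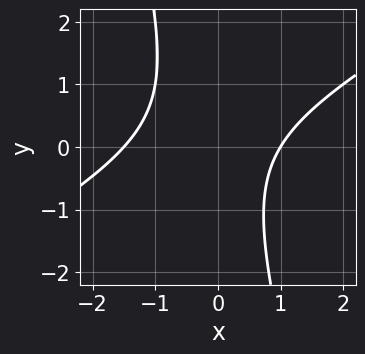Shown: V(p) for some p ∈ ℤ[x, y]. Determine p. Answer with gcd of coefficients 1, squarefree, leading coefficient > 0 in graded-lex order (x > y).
First, degree: a generic line meets the curve in up to 2 points, so deg p = 2.
Next, reading off the gridlines: it misses every integer gridline on the y-axis; one x-axis crossing is at x = 1.
Finally, the integer polynomial consistent with all of this is the stated p.

2*x^2 - 3*x*y - y^2 + x - 3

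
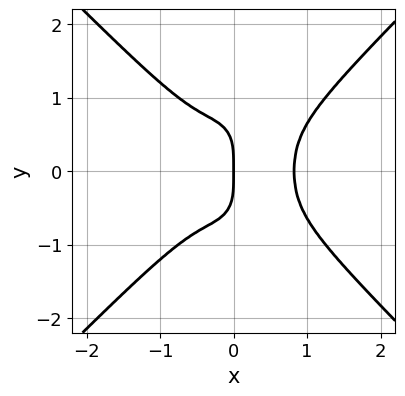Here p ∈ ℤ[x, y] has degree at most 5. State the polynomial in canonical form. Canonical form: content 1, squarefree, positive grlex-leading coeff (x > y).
3*x^4 - 2*x^2*y^2 - y^4 - x^3 - x

Degree: no degree-3 curve has this shape, so deg p = 4.
Symmetries: it's symmetric under y → −y, forcing even powers of y.
Checking where it meets the axes: it crosses the y-axis at the gridline y = 0; one x-axis crossing is at x = 0.
Fitting integer coefficients to these (and the overall shape) gives p.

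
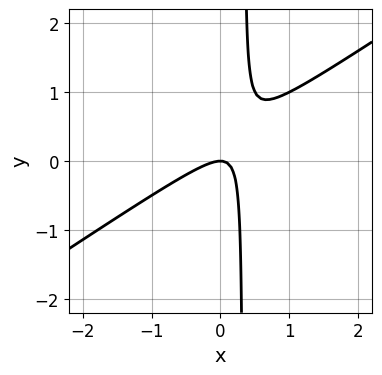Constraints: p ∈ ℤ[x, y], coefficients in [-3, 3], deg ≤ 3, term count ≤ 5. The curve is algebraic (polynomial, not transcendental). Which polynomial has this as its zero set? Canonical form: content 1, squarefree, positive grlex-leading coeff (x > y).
2*x^2 - 3*x*y + y

(a) deg p = 2. No degree-1 curve has this shape.
(b) Against the integer gridlines: one y-axis crossing is at y = 0; it crosses the x-axis at the gridline x = 0.
(c) Matching integer coefficients to the picture gives p.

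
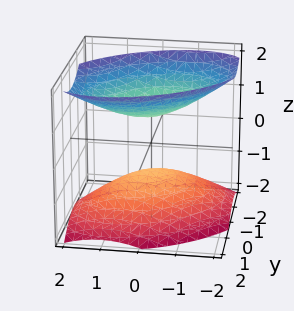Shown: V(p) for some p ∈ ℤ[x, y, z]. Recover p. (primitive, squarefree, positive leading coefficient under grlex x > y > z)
2*x^2 - 2*x*y + 3*y^2 - 3*z^2 + 2

The picture has 2 separate pieces. They look like related sheets of one shape, so recover p as a whole.
The degree is 2 — the shape is more complex than any degree-1 surface.
Against the integer gridlines: it misses every integer gridline on the y-axis; the surface avoids every integer x-axis point in the box.
The integer polynomial consistent with all of this is the stated p.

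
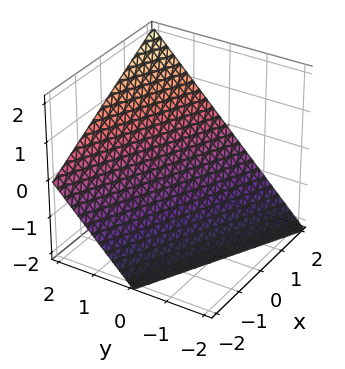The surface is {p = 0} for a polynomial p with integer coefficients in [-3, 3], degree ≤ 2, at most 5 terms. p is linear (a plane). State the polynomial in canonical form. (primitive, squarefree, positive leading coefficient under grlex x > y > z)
x + 2*y - 2*z - 2

First, degree: the surface is flat (a plane), so deg p = 1.
Next, observable constraints: it meets the y-axis at y = 1 (among the integer gridlines); one x-axis crossing is at x = 2; it meets the z-axis at z = -1 (among the integer gridlines).
Finally, fitting integer coefficients to these (and the overall shape) gives p.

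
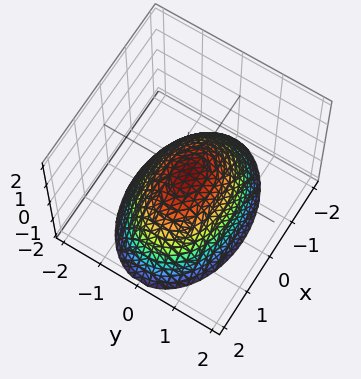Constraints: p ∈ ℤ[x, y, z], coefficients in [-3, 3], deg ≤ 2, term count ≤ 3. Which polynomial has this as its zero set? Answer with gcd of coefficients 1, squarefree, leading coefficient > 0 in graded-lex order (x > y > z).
x^2 + 2*y^2 + 2*z

First, degree: a paraboloid; a quadric, so deg p = 2.
Then, symmetries: the x ↦ −x reflection is a symmetry, so x appears only in even powers; the y ↦ −y reflection is a symmetry, so y appears only in even powers.
Then, from the visible intercepts: one z-axis crossing is at z = 0; it meets the y-axis at y = 0 (among the integer gridlines); it crosses the x-axis at the gridline x = 0.
Finally, these observations pin down the coefficients.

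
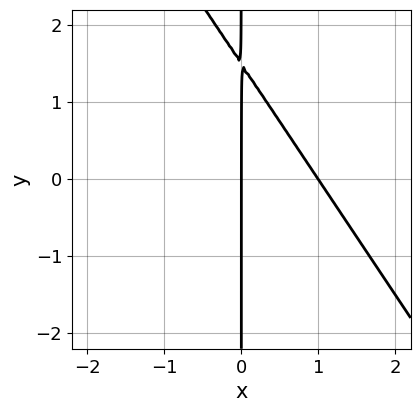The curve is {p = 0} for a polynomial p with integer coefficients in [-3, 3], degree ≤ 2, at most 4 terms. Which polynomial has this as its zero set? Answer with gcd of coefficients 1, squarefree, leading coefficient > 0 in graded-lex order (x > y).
3*x^2 + 2*x*y - 3*x

1. The degree is 2 — a generic line meets the curve in up to 2 points.
2. Checking where it meets the axes: every point of the y-axis in the box is on the curve; the x-axis gridline crossings are at x ∈ {0, 1}.
3. Fitting integer coefficients to these (and the overall shape) gives p.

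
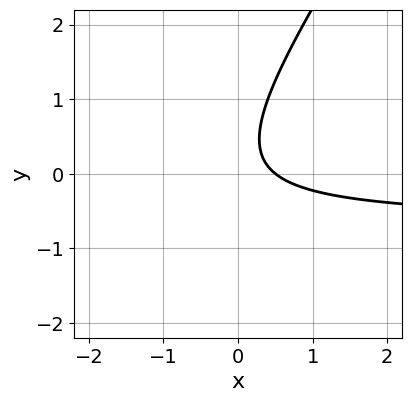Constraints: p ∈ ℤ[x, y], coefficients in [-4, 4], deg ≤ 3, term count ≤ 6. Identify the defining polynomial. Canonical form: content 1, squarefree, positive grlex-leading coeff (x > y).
deg p = 2. A generic line meets the curve in up to 2 points.
Against the integer gridlines: no y-intercept at any integer in the box.
These observations pin down the coefficients.

3*x*y - 2*y^2 + 2*x + y - 1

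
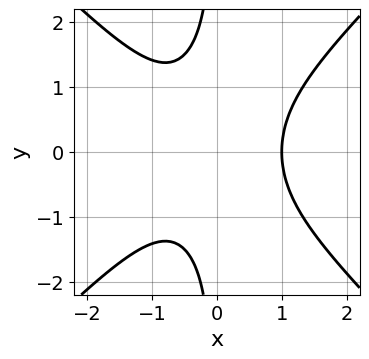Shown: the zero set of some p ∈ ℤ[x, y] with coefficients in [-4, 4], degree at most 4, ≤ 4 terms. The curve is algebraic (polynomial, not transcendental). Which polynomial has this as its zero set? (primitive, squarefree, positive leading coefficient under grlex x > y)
x^3 - x*y^2 - 1

Degree: the shape is more complex than any degree-2 curve, so deg p = 3.
Symmetries: the y ↦ −y reflection is a symmetry, so y appears only in even powers.
Reading off the gridlines: no y-intercept at any integer in the box; it crosses the x-axis at the gridline x = 1.
Assembling these constraints gives the stated polynomial.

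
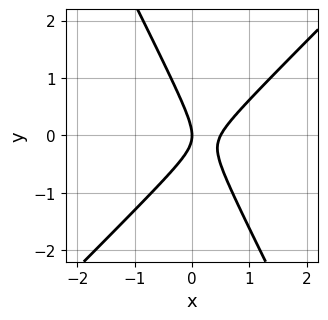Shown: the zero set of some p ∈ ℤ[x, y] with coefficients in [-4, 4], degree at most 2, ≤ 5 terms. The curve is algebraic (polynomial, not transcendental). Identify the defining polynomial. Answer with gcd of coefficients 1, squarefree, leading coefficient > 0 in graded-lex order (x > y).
2*x^2 - x*y - y^2 - x

First, the degree is 2 — the shape is more complex than any degree-1 curve.
Next, against the integer gridlines: one y-axis crossing is at y = 0; it crosses the x-axis at the gridline x = 0.
Finally, fitting integer coefficients to these (and the overall shape) gives p.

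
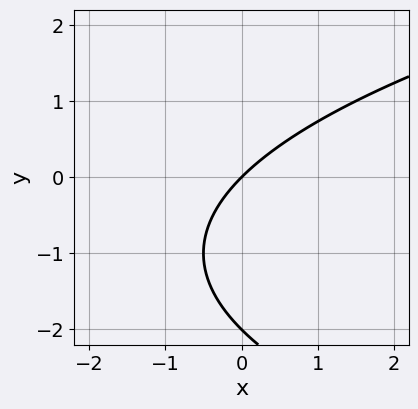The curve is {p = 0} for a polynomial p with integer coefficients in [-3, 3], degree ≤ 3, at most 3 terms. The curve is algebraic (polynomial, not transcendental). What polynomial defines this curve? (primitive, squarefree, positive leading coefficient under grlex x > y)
y^2 - 2*x + 2*y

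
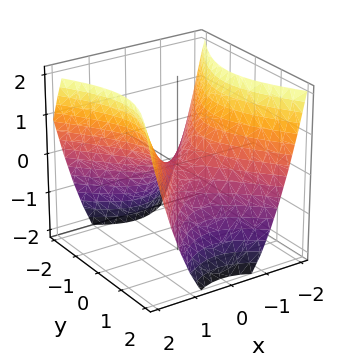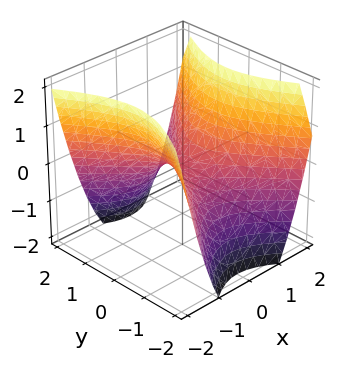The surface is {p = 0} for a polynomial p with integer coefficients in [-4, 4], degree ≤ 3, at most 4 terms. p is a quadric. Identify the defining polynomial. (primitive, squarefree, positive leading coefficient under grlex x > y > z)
3*x^2 - 2*y^2 - 3*z

First, degree: a hyperbolic paraboloid; a quadric, so deg p = 2.
Then, symmetries: mirror symmetry y ↦ −y ⇒ only even powers of y; it's symmetric under x → −x, forcing even powers of x.
Then, against the integer gridlines: one x-axis crossing is at x = 0; it meets the y-axis at y = 0 (among the integer gridlines); one z-axis crossing is at z = 0.
Finally, together with the visible shape, these determine p as stated.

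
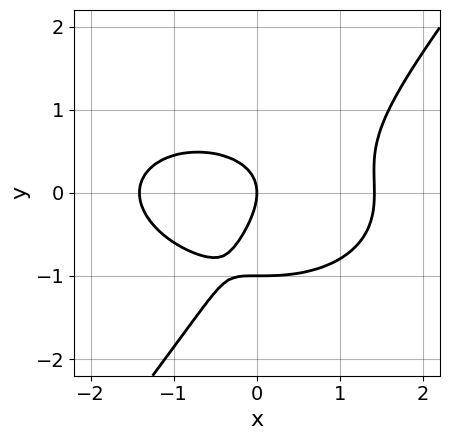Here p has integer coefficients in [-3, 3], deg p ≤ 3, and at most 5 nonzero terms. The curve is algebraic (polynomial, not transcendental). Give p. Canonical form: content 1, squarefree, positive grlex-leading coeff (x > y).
1. deg p = 3.
2. Checking where it meets the axes: one x-axis crossing is at x = 0; among the integer gridlines, it crosses the y-axis at y ∈ {-1, 0}.
3. Solving for integer coefficients yields p as stated.

x^3 + 2*x*y^2 - 2*y^3 - 2*y^2 - 2*x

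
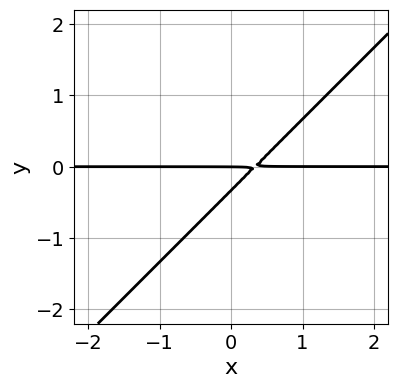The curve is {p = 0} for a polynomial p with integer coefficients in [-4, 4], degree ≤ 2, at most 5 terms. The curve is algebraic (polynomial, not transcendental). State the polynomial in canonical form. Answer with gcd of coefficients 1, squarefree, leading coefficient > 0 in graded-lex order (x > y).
The degree is 2 — the shape is more complex than any degree-1 curve.
From the visible intercepts: every point of the x-axis in the box is on the curve; it crosses the y-axis at the gridline y = 0.
Solving for integer coefficients yields p as stated.

3*x*y - 3*y^2 - y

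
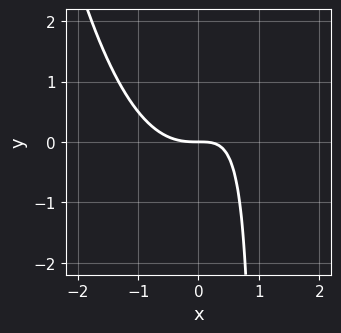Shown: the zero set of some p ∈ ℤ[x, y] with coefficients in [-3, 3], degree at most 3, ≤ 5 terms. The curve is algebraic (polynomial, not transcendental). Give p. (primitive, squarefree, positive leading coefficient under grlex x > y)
(a) deg p = 3.
(b) Reading off the gridlines: one y-axis crossing is at y = 0; one x-axis crossing is at x = 0.
(c) Assembling these constraints gives the stated polynomial.

x^3 - x*y + y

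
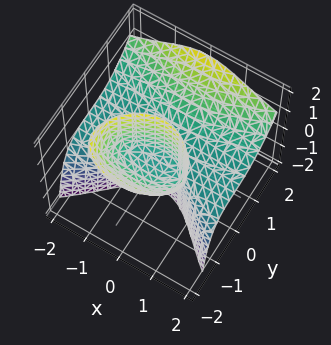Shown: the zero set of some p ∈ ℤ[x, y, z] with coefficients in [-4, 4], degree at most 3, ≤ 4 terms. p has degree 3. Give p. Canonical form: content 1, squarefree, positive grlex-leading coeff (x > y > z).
x^2*z - y^3 + 2*y*z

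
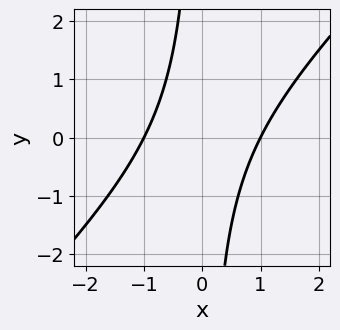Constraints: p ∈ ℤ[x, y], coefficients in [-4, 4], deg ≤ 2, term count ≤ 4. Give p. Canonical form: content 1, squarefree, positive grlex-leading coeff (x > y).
Degree: no degree-1 curve has this shape, so deg p = 2.
From the visible intercepts: the curve avoids every integer y-axis point in the box; the x-axis gridline crossings are at x ∈ {-1, 1}.
Putting this together gives p.

x^2 - x*y - 1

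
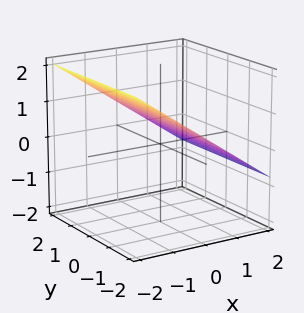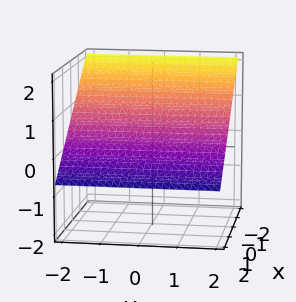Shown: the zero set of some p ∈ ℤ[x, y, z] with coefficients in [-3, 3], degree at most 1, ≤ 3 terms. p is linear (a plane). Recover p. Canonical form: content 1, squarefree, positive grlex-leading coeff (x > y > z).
2*x + 3*z - 2

1. The degree is 1 — every cross-section is a straight line — this is a plane.
2. Checking where it meets the axes: it meets the x-axis at x = 1 (among the integer gridlines); the surface avoids every integer y-axis point in the box.
3. These observations pin down the coefficients.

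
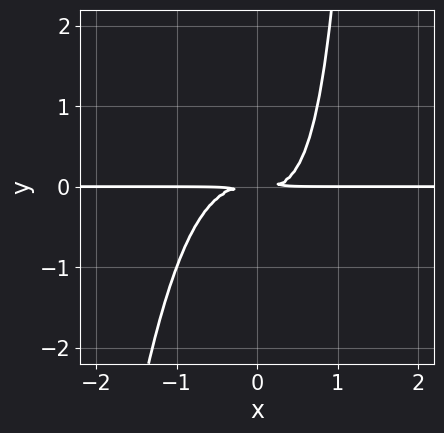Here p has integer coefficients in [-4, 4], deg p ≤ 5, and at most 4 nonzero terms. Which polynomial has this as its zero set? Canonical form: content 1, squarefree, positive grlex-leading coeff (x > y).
3*x^3*y + x*y^2 - 2*y^2

1. deg p = 4. The shape is more complex than any degree-3 curve.
2. Against the integer gridlines: every point of the x-axis in the box is on the curve.
3. Together with the visible shape, these determine p as stated.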